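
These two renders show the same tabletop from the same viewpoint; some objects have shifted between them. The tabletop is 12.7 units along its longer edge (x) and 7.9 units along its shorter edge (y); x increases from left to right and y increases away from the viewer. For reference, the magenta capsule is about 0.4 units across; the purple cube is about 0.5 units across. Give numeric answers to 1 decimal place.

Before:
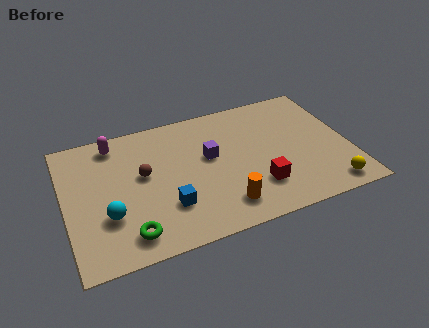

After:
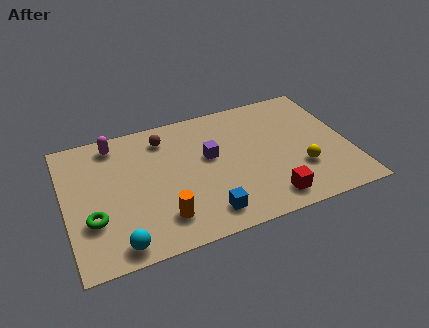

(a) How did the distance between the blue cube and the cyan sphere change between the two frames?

+1.3

Before: roughly 2.6 units apart; after: 3.9. That's 1.3 units further apart.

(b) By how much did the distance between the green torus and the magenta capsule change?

-1.1

Before: roughly 5.5 units apart; after: 4.4. That's 1.1 units closer together.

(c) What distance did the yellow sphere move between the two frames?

1.9

The yellow sphere was near (11.5, 1.0) before and (10.4, 2.5) after, so it travelled √(1.1² + 1.5²) ≈ 1.9 units.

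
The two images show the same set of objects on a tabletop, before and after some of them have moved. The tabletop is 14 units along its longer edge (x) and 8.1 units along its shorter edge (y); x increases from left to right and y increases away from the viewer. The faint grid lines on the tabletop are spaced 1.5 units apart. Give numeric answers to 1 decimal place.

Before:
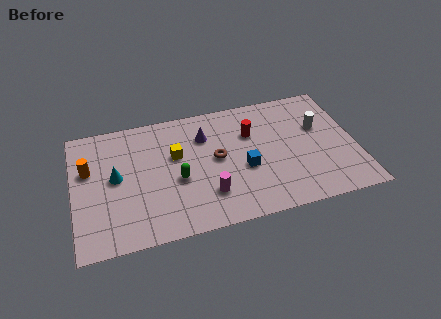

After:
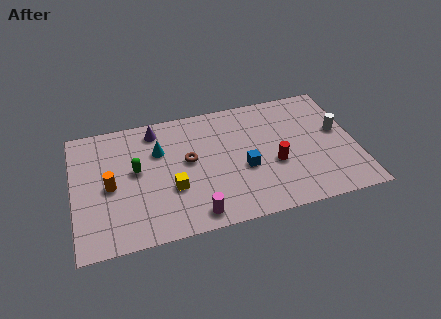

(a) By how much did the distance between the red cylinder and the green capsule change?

+2.6

They were about 4.3 units apart before and 6.9 after — 2.6 units further apart.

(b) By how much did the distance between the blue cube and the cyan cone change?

-1.7

They were about 6.4 units apart before and 4.7 after — 1.7 units closer together.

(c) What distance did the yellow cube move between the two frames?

2.1

The yellow cube was near (5.1, 5.0) before and (4.8, 2.9) after, so it travelled √(0.3² + 2.1²) ≈ 2.1 units.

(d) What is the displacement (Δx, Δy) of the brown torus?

(-1.4, 0.2)

The brown torus was at about (7.1, 4.3) and moved to about (5.7, 4.5).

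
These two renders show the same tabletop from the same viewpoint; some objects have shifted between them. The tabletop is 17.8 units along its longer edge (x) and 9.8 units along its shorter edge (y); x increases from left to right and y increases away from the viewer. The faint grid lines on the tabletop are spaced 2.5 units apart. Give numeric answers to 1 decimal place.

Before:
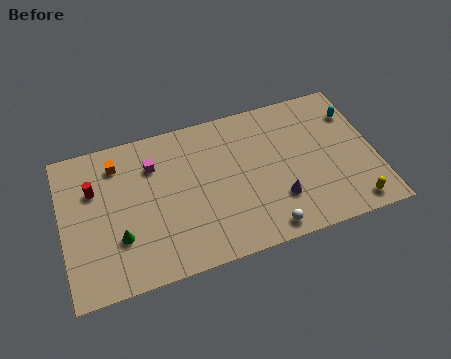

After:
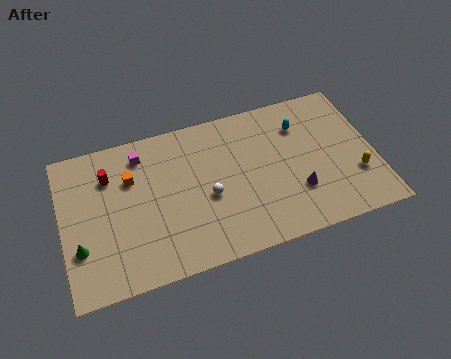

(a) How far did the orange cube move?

1.4

From (3.3, 7.9) to (4.0, 6.7), the orange cube covered √(0.7² + 1.2²) ≈ 1.4 units.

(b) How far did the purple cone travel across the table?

1.1

The purple cone was near (12.1, 2.8) before and (13.2, 3.0) after, so it travelled √(1.1² + 0.2²) ≈ 1.1 units.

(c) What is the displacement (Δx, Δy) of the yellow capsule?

(0.4, 1.9)

The yellow capsule was at about (16.2, 1.2) and moved to about (16.6, 3.1).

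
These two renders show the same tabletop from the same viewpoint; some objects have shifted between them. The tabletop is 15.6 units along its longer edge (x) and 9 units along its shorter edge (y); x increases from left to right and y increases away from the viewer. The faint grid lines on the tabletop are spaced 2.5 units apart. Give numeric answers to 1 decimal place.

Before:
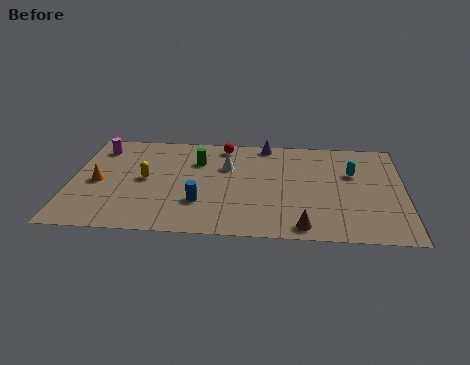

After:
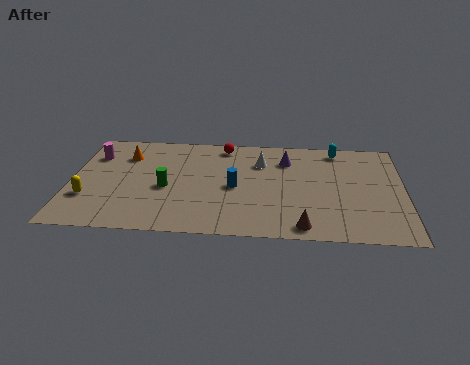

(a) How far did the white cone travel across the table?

1.7

The white cone moved from about (7.3, 6.0) to (8.9, 6.5), a distance of √(1.6² + 0.5²) ≈ 1.7.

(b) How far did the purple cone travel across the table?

1.7

From (9.1, 8.2) to (10.1, 6.8), the purple cone covered √(1.0² + 1.4²) ≈ 1.7 units.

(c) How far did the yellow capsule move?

3.2

The yellow capsule was near (3.5, 4.6) before and (0.9, 2.8) after, so it travelled √(2.6² + 1.8²) ≈ 3.2 units.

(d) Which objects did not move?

the brown cone and the red sphere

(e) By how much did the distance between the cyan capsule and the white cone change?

-2.0

The distance was about 5.9 in the first image and 3.9 in the second, so they moved 2.0 units closer together.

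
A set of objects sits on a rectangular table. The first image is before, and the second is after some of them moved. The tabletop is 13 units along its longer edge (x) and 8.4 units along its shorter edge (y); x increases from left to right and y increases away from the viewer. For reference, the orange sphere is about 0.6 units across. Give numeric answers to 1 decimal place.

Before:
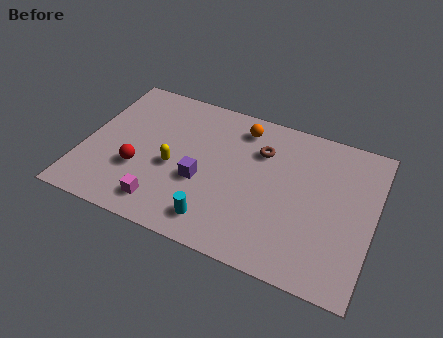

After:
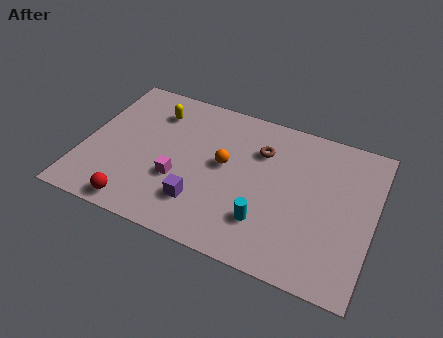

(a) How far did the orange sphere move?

2.5

From (6.8, 7.0) to (6.3, 4.6), the orange sphere covered √(0.5² + 2.4²) ≈ 2.5 units.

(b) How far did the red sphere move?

2.0

The red sphere was near (2.6, 2.9) before and (2.8, 0.9) after, so it travelled √(0.2² + 2.0²) ≈ 2.0 units.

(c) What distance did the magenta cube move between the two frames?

1.7

From (3.9, 1.4) to (4.4, 3.0), the magenta cube covered √(0.5² + 1.6²) ≈ 1.7 units.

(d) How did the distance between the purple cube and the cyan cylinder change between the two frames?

+0.8

Before: roughly 2.1 units apart; after: 2.9. That's 0.8 units further apart.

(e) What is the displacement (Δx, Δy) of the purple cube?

(0.1, -1.2)

The purple cube started near (5.4, 3.3) and ended near (5.5, 2.1).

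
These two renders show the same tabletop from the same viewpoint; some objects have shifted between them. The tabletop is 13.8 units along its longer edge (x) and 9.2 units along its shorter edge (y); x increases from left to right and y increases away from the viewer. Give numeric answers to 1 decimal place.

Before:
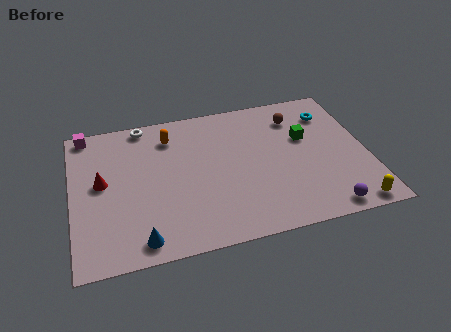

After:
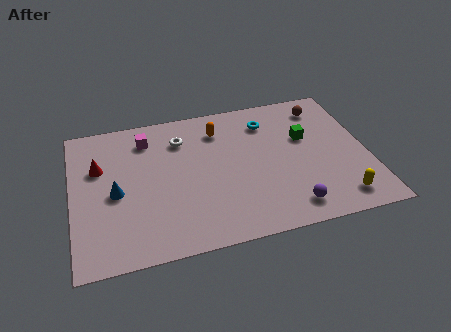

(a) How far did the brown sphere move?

1.4

From (10.7, 7.2) to (12.0, 7.6), the brown sphere covered √(1.3² + 0.4²) ≈ 1.4 units.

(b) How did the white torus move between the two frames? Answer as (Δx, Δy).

(1.7, -1.4)

The white torus was at about (3.5, 8.4) and moved to about (5.2, 7.0).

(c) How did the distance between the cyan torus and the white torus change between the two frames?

-4.8

The distance was about 8.9 in the first image and 4.1 in the second, so they moved 4.8 units closer together.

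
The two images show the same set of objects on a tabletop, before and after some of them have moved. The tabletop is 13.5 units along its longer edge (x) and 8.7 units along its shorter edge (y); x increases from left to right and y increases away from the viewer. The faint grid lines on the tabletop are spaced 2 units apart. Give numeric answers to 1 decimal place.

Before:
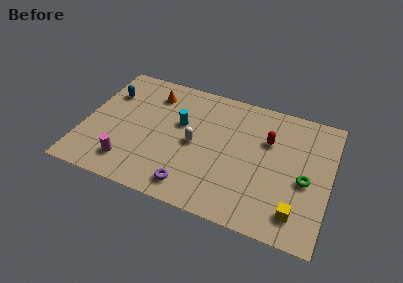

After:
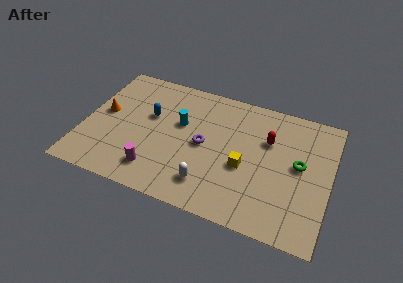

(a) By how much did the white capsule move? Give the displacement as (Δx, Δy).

(1.0, -2.4)

From the two frames, the white capsule sits at roughly (6.1, 4.2) before and (7.1, 1.8) after.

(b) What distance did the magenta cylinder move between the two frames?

1.5

From (2.7, 1.7) to (4.2, 1.7), the magenta cylinder covered √(1.5² + 0.0²) ≈ 1.5 units.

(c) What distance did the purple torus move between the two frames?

3.0

From (6.2, 1.3) to (6.6, 4.3), the purple torus covered √(0.4² + 3.0²) ≈ 3.0 units.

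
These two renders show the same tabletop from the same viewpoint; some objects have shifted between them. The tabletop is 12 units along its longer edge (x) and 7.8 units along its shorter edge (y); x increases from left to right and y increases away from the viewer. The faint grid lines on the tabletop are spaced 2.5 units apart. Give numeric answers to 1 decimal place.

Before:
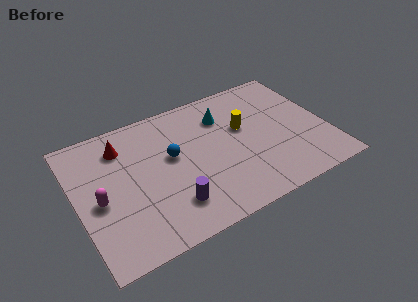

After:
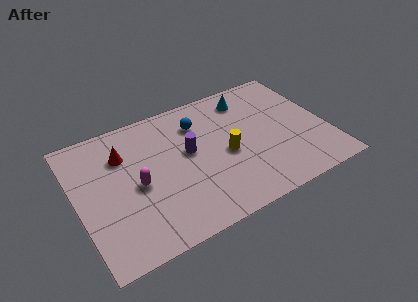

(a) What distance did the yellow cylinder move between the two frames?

1.6

From (8.1, 4.7) to (7.1, 3.5), the yellow cylinder covered √(1.0² + 1.2²) ≈ 1.6 units.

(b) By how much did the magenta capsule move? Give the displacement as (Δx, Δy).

(1.8, 0.1)

The magenta capsule was at about (1.0, 3.5) and moved to about (2.8, 3.6).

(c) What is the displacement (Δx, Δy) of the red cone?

(0.0, -0.5)

From the two frames, the red cone sits at roughly (2.4, 6.1) before and (2.4, 5.6) after.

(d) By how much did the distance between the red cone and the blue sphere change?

+1.0

They were about 2.7 units apart before and 3.7 after — 1.0 units further apart.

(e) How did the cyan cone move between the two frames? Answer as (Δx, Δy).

(1.3, 0.6)

The cyan cone was at about (7.3, 5.8) and moved to about (8.6, 6.4).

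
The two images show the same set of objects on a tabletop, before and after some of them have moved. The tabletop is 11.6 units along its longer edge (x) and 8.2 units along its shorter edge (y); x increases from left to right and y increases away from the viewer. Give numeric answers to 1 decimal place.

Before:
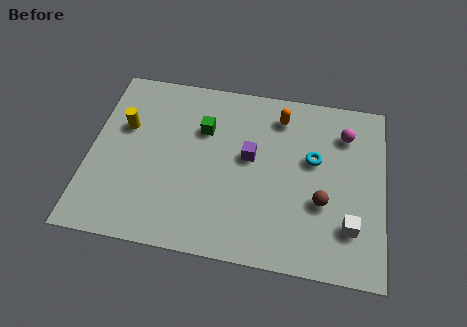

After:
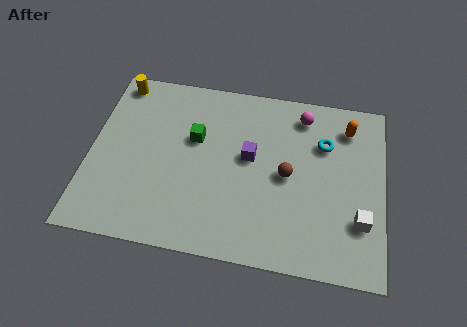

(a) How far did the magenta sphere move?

1.8

The magenta sphere was near (10.0, 6.3) before and (8.3, 6.9) after, so it travelled √(1.7² + 0.6²) ≈ 1.8 units.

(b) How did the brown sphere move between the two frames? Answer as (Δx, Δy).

(-1.4, 1.0)

The brown sphere started near (9.2, 3.0) and ended near (7.8, 4.0).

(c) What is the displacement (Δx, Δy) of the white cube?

(0.4, 0.3)

The white cube started near (10.3, 2.1) and ended near (10.7, 2.4).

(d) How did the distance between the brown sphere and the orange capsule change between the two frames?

-0.6

They were about 4.1 units apart before and 3.5 after — 0.6 units closer together.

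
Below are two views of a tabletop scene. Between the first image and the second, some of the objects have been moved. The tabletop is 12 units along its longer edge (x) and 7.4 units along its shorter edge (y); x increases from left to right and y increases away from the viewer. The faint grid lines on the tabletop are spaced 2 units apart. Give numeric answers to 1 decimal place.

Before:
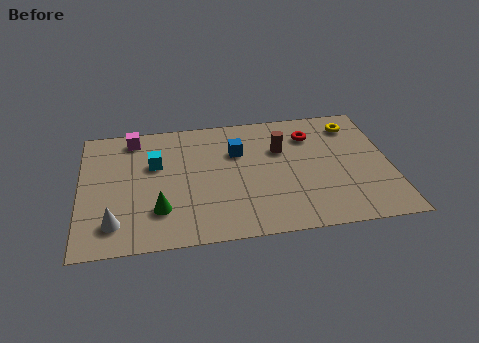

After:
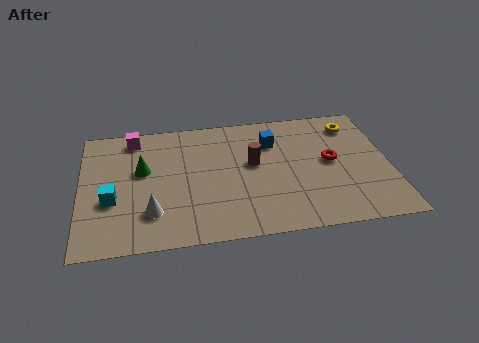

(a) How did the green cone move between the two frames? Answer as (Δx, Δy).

(-0.6, 2.4)

The green cone started near (3.0, 2.0) and ended near (2.4, 4.4).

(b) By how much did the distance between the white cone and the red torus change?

-1.4

The distance was about 8.7 in the first image and 7.3 in the second, so they moved 1.4 units closer together.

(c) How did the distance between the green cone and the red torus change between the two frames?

+0.3

Before: roughly 7.0 units apart; after: 7.3. That's 0.3 units further apart.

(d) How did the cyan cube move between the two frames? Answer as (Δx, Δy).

(-1.7, -1.9)

The cyan cube started near (2.9, 4.7) and ended near (1.2, 2.8).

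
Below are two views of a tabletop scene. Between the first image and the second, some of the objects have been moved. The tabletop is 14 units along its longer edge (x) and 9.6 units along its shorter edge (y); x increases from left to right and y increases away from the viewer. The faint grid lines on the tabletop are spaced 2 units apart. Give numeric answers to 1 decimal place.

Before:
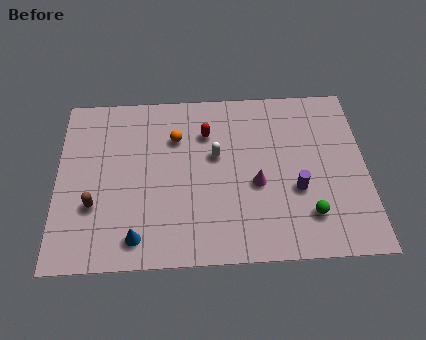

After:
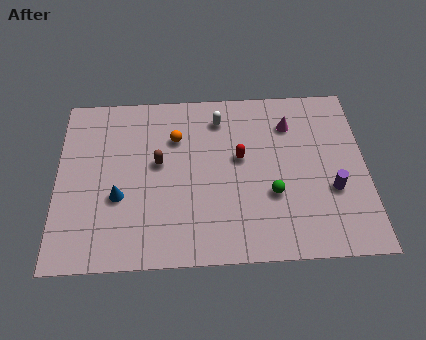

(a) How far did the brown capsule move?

3.6

From (1.7, 3.2) to (4.6, 5.4), the brown capsule covered √(2.9² + 2.2²) ≈ 3.6 units.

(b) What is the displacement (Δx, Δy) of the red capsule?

(1.5, -1.5)

From the two frames, the red capsule sits at roughly (6.8, 7.0) before and (8.3, 5.5) after.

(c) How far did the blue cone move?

2.3

The blue cone moved from about (3.6, 1.4) to (2.8, 3.6), a distance of √(0.8² + 2.2²) ≈ 2.3.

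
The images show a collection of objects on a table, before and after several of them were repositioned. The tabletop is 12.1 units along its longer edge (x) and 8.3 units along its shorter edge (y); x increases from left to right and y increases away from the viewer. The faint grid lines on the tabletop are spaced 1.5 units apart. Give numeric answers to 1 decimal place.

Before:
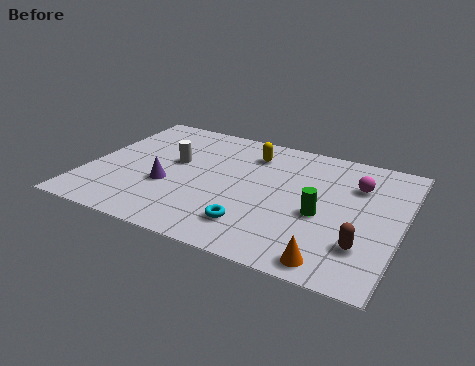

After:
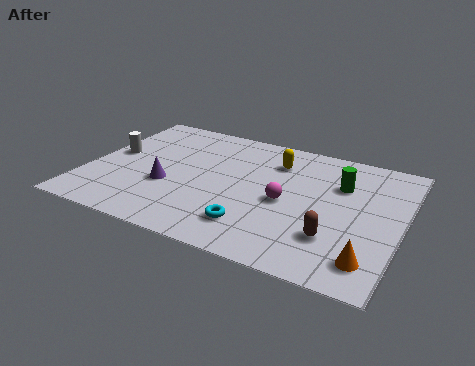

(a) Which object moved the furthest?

the magenta sphere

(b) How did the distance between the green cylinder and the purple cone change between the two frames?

+1.0

Before: roughly 5.9 units apart; after: 6.9. That's 1.0 units further apart.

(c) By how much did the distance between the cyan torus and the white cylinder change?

+1.9

Before: roughly 4.6 units apart; after: 6.5. That's 1.9 units further apart.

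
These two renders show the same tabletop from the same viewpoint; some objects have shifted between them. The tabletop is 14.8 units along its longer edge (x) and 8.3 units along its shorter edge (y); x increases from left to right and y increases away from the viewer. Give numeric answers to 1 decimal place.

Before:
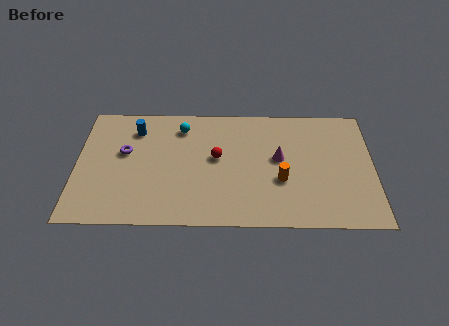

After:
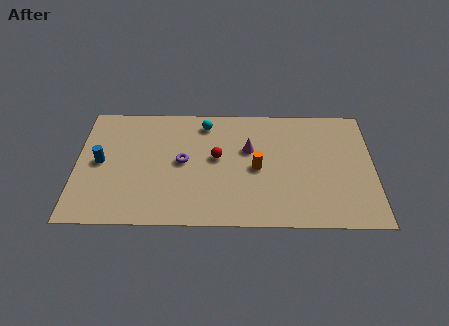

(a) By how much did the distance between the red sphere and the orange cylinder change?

-1.4

They were about 3.5 units apart before and 2.1 after — 1.4 units closer together.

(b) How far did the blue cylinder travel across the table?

2.9

From (2.9, 6.5) to (1.2, 4.2), the blue cylinder covered √(1.7² + 2.3²) ≈ 2.9 units.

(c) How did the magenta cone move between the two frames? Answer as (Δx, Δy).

(-1.5, 0.6)

From the two frames, the magenta cone sits at roughly (10.1, 4.6) before and (8.6, 5.2) after.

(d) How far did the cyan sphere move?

1.2

From (5.2, 6.7) to (6.4, 7.0), the cyan sphere covered √(1.2² + 0.3²) ≈ 1.2 units.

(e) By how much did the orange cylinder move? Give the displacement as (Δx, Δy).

(-1.2, 0.8)

The orange cylinder was at about (10.2, 3.1) and moved to about (9.0, 3.9).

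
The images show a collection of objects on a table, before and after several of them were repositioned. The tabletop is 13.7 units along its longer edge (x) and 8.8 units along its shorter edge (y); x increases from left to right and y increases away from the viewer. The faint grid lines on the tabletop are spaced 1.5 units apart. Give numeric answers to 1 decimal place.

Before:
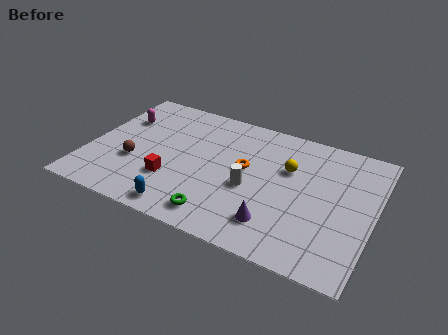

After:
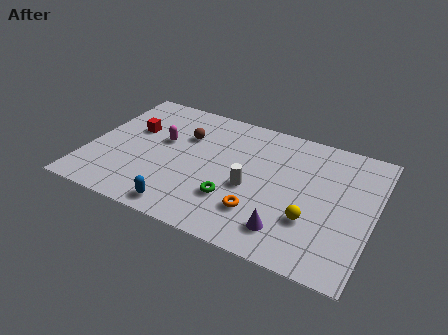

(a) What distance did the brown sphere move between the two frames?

3.5

The brown sphere was near (2.3, 3.2) before and (4.4, 6.0) after, so it travelled √(2.1² + 2.8²) ≈ 3.5 units.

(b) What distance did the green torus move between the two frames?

1.4

The green torus was near (6.7, 1.3) before and (7.2, 2.6) after, so it travelled √(0.5² + 1.3²) ≈ 1.4 units.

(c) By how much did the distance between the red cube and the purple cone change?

+3.7

They were about 5.2 units apart before and 8.9 after — 3.7 units further apart.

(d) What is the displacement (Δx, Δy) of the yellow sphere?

(1.4, -2.9)

From the two frames, the yellow sphere sits at roughly (9.5, 5.7) before and (10.9, 2.8) after.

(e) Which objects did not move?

the white cylinder and the blue capsule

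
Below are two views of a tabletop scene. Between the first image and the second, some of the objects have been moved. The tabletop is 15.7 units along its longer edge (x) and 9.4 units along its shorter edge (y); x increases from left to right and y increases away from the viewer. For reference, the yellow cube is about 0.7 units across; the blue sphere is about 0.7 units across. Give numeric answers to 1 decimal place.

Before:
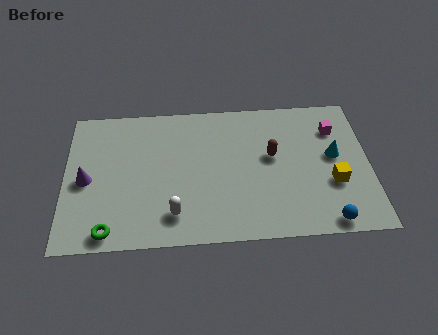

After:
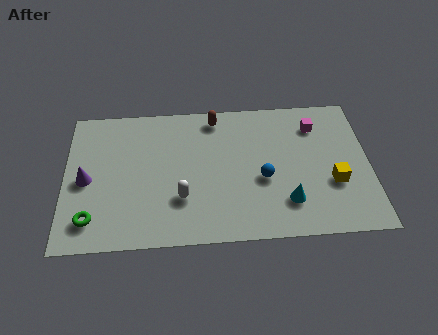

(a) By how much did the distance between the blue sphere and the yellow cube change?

+1.1

They were about 2.5 units apart before and 3.6 after — 1.1 units further apart.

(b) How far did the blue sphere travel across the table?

4.4

The blue sphere moved from about (13.4, 0.9) to (10.2, 3.9), a distance of √(3.2² + 3.0²) ≈ 4.4.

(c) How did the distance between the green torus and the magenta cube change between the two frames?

-0.3

Before: roughly 13.1 units apart; after: 12.8. That's 0.3 units closer together.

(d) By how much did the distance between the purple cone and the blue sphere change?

-3.7

Before: roughly 12.8 units apart; after: 9.1. That's 3.7 units closer together.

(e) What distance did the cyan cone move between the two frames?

3.8

From (13.9, 5.2) to (11.4, 2.3), the cyan cone covered √(2.5² + 2.9²) ≈ 3.8 units.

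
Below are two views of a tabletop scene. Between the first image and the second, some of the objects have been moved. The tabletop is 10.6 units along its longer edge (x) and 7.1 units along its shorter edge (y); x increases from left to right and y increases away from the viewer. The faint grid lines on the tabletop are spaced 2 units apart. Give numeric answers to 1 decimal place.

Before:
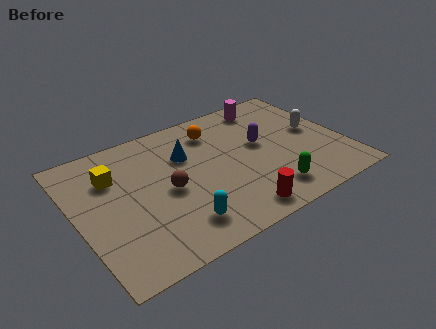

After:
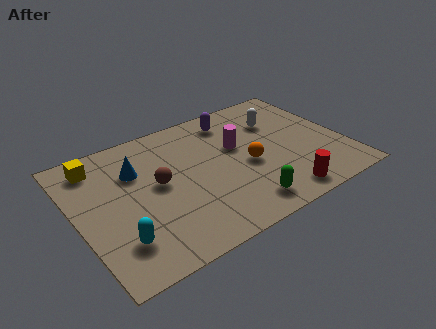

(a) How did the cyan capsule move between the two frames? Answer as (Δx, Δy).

(-2.3, 0.3)

The cyan capsule was at about (3.6, 1.4) and moved to about (1.3, 1.7).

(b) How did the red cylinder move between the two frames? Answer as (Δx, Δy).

(1.8, 0.0)

From the two frames, the red cylinder sits at roughly (5.8, 0.9) before and (7.6, 0.9) after.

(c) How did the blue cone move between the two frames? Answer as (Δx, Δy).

(-2.0, 0.1)

The blue cone started near (4.5, 4.8) and ended near (2.5, 4.9).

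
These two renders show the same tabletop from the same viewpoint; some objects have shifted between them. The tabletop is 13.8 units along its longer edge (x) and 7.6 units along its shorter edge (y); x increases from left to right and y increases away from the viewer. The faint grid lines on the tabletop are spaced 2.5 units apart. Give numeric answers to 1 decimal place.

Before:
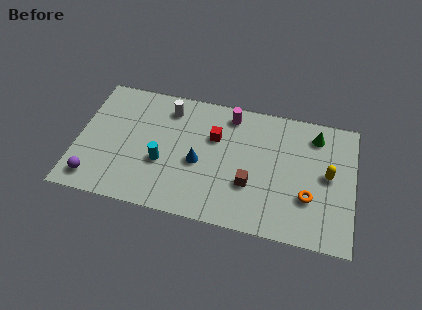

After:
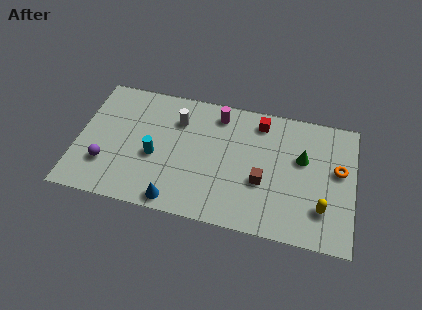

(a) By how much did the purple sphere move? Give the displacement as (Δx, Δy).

(0.5, 1.0)

The purple sphere was at about (1.0, 1.2) and moved to about (1.5, 2.2).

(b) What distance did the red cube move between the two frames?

2.6

The red cube moved from about (6.8, 5.0) to (9.0, 6.4), a distance of √(2.2² + 1.4²) ≈ 2.6.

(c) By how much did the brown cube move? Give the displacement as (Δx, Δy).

(0.6, 0.3)

From the two frames, the brown cube sits at roughly (8.7, 2.6) before and (9.3, 2.9) after.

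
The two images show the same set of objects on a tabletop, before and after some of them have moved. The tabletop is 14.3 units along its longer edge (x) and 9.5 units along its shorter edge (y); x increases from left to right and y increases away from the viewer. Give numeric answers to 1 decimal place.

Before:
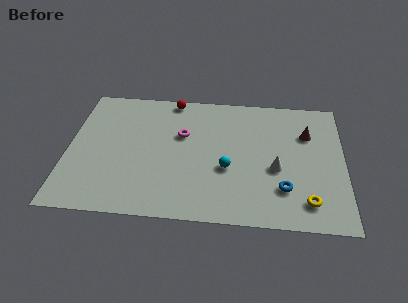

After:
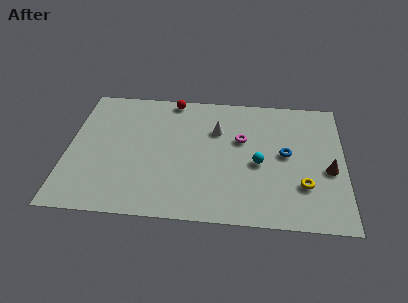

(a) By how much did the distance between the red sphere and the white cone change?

-4.0

They were about 7.3 units apart before and 3.3 after — 4.0 units closer together.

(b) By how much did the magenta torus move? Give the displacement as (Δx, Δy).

(3.1, -0.1)

The magenta torus started near (5.9, 6.0) and ended near (9.0, 5.9).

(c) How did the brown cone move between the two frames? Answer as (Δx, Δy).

(1.1, -2.6)

From the two frames, the brown cone sits at roughly (12.4, 6.6) before and (13.5, 4.0) after.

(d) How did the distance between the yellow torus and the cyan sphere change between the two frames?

-1.9

They were about 4.6 units apart before and 2.7 after — 1.9 units closer together.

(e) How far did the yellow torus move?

1.1

The yellow torus was near (12.4, 1.7) before and (12.2, 2.8) after, so it travelled √(0.2² + 1.1²) ≈ 1.1 units.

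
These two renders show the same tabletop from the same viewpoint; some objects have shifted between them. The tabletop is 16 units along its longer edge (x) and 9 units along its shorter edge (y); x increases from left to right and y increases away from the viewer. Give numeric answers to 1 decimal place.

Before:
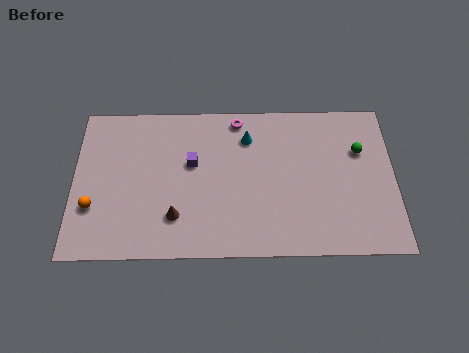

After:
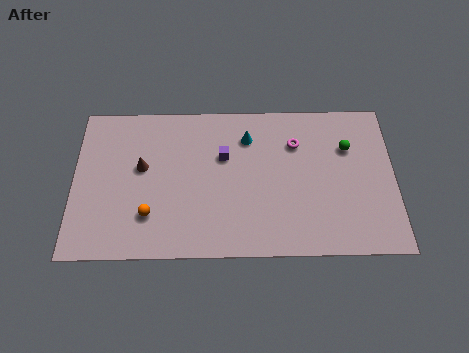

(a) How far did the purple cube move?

1.6

The purple cube was near (5.9, 5.4) before and (7.5, 5.8) after, so it travelled √(1.6² + 0.4²) ≈ 1.6 units.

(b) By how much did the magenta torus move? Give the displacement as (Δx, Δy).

(2.9, -1.5)

From the two frames, the magenta torus sits at roughly (8.2, 8.0) before and (11.1, 6.5) after.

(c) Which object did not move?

the cyan cone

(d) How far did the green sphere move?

0.6

The green sphere was near (14.3, 6.0) before and (13.7, 6.2) after, so it travelled √(0.6² + 0.2²) ≈ 0.6 units.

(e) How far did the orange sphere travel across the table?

2.8

The orange sphere moved from about (1.0, 2.9) to (3.8, 2.4), a distance of √(2.8² + 0.5²) ≈ 2.8.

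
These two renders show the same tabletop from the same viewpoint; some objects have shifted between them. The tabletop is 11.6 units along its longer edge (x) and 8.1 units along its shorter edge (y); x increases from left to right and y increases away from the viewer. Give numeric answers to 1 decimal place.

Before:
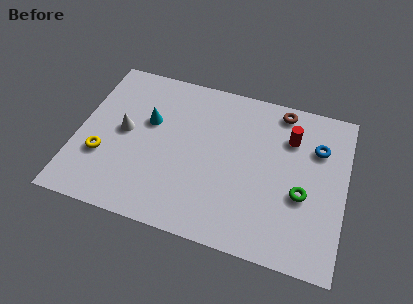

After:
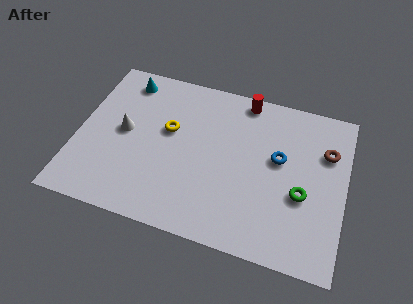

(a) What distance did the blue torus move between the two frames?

1.9

From (10.3, 5.7) to (8.7, 4.7), the blue torus covered √(1.6² + 1.0²) ≈ 1.9 units.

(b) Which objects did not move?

the white cone and the green torus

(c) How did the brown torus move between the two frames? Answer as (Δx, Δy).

(2.1, -1.6)

From the two frames, the brown torus sits at roughly (8.6, 7.2) before and (10.7, 5.6) after.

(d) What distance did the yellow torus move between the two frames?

3.4

The yellow torus was near (1.2, 2.7) before and (3.9, 4.8) after, so it travelled √(2.7² + 2.1²) ≈ 3.4 units.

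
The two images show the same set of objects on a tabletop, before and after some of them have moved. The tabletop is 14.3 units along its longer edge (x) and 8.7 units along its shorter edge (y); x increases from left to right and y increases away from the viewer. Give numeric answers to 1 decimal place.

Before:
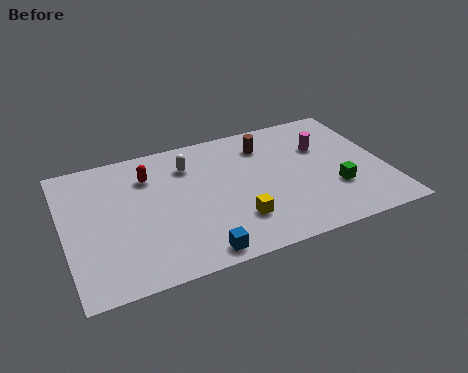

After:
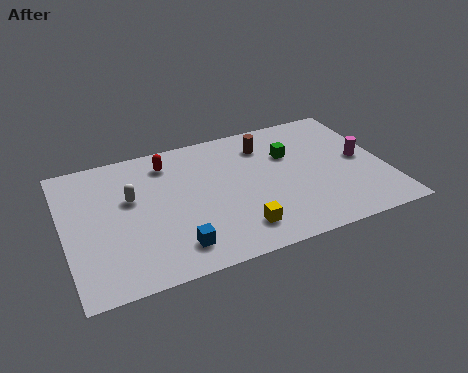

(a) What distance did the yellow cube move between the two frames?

0.6

The yellow cube moved from about (7.4, 2.3) to (7.4, 1.7), a distance of √(0.0² + 0.6²) ≈ 0.6.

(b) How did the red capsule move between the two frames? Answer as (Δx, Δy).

(0.9, 0.6)

From the two frames, the red capsule sits at roughly (3.9, 6.5) before and (4.8, 7.1) after.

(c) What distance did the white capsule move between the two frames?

3.0

The white capsule moved from about (5.7, 6.6) to (3.0, 5.3), a distance of √(2.7² + 1.3²) ≈ 3.0.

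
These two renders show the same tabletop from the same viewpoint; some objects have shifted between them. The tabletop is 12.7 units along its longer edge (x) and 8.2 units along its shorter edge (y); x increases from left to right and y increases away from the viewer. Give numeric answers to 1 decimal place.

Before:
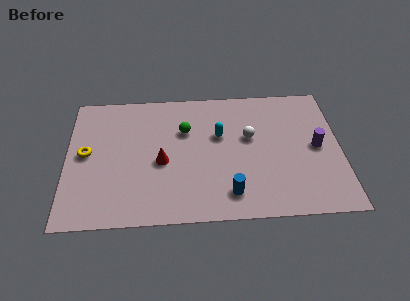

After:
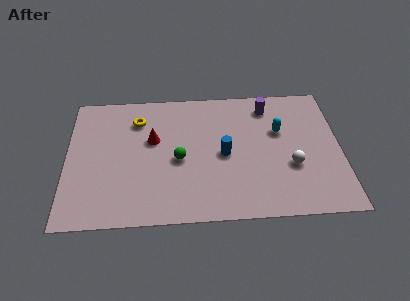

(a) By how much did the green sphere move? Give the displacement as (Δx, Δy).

(-0.3, -1.8)

The green sphere started near (5.5, 5.5) and ended near (5.2, 3.7).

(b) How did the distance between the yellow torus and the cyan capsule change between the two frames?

+0.4

The distance was about 6.3 in the first image and 6.7 in the second, so they moved 0.4 units further apart.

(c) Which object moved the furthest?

the purple cylinder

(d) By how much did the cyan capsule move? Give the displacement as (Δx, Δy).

(2.8, 0.1)

From the two frames, the cyan capsule sits at roughly (7.1, 5.1) before and (9.9, 5.2) after.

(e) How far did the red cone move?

1.5

The red cone was near (4.4, 3.6) before and (4.0, 5.0) after, so it travelled √(0.4² + 1.4²) ≈ 1.5 units.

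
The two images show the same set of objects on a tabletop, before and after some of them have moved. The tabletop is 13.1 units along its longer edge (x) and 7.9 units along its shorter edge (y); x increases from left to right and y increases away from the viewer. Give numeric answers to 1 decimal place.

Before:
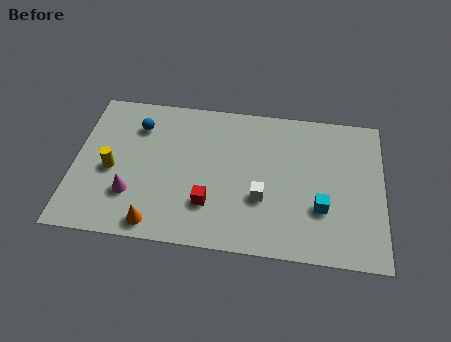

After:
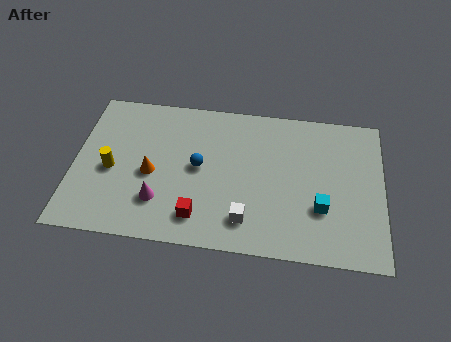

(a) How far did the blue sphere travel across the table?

3.3

The blue sphere was near (2.6, 6.0) before and (5.3, 4.1) after, so it travelled √(2.7² + 1.9²) ≈ 3.3 units.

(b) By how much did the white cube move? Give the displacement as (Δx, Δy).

(-0.6, -1.2)

The white cube was at about (8.0, 2.8) and moved to about (7.4, 1.6).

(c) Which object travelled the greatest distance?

the blue sphere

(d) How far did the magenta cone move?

1.2

The magenta cone was near (2.5, 2.3) before and (3.7, 2.1) after, so it travelled √(1.2² + 0.2²) ≈ 1.2 units.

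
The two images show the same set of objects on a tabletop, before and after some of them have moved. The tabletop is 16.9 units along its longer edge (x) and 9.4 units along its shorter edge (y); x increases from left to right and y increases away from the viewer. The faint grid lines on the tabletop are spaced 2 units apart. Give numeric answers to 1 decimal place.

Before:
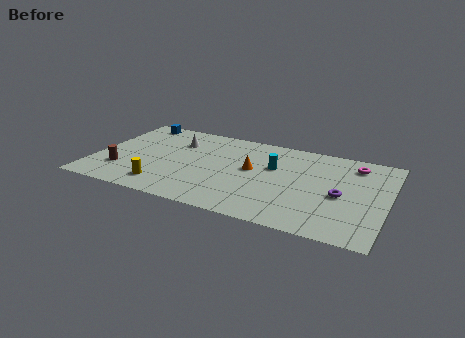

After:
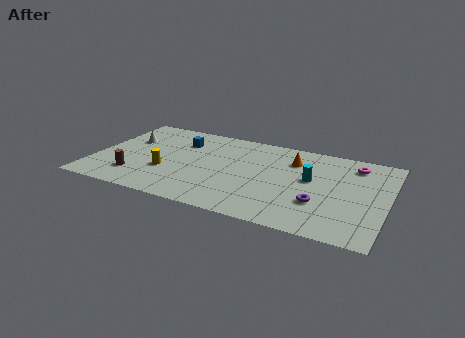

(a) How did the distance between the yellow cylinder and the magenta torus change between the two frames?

-0.7

Before: roughly 12.1 units apart; after: 11.4. That's 0.7 units closer together.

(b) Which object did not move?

the magenta torus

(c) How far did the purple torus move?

1.6

The purple torus was near (14.3, 4.2) before and (13.2, 3.0) after, so it travelled √(1.1² + 1.2²) ≈ 1.6 units.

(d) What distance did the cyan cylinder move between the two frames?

2.3

The cyan cylinder was near (10.3, 5.9) before and (12.5, 5.3) after, so it travelled √(2.2² + 0.6²) ≈ 2.3 units.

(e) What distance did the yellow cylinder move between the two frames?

1.6

The yellow cylinder moved from about (4.3, 1.7) to (4.3, 3.3), a distance of √(0.0² + 1.6²) ≈ 1.6.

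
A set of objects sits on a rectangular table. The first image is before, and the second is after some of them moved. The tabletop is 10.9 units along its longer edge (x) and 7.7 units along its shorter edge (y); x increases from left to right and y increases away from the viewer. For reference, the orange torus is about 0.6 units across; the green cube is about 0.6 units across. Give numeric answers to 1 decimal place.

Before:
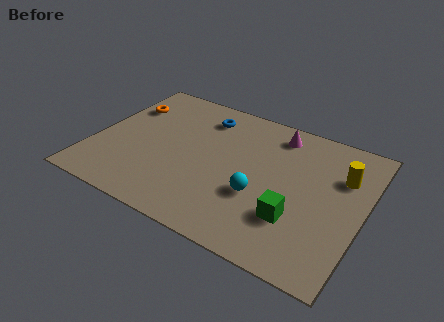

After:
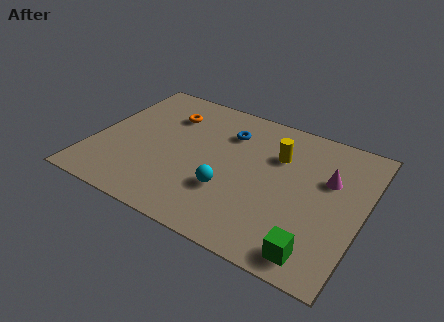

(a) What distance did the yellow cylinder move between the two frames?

2.6

The yellow cylinder was near (9.9, 5.3) before and (7.3, 5.3) after, so it travelled √(2.6² + 0.0²) ≈ 2.6 units.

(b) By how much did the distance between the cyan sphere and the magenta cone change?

+0.7

They were about 3.7 units apart before and 4.4 after — 0.7 units further apart.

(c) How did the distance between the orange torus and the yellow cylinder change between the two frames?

-4.4

The distance was about 9.0 in the first image and 4.6 in the second, so they moved 4.4 units closer together.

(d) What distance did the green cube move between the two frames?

1.6

The green cube moved from about (8.4, 2.3) to (9.4, 1.0), a distance of √(1.0² + 1.3²) ≈ 1.6.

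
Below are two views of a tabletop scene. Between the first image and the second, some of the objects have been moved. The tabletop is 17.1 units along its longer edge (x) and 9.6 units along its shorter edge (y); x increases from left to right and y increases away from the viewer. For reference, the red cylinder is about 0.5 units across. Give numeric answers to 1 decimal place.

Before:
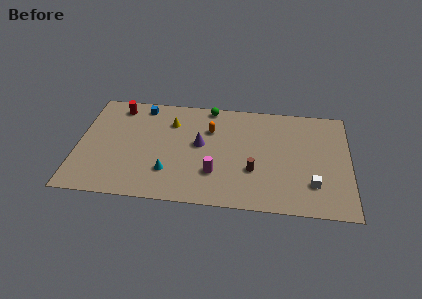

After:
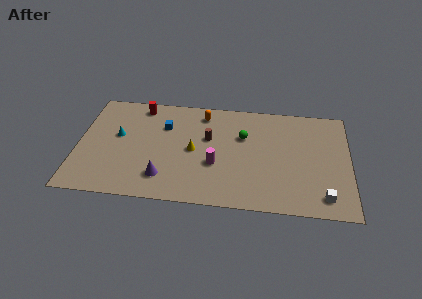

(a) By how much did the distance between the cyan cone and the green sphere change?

+1.3

The distance was about 6.6 in the first image and 7.9 in the second, so they moved 1.3 units further apart.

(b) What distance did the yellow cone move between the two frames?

2.8

From (5.8, 7.1) to (7.3, 4.7), the yellow cone covered √(1.5² + 2.4²) ≈ 2.8 units.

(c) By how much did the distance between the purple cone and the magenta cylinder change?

+0.8

The distance was about 2.7 in the first image and 3.5 in the second, so they moved 0.8 units further apart.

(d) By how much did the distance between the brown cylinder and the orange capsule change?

-2.2

Before: roughly 4.4 units apart; after: 2.2. That's 2.2 units closer together.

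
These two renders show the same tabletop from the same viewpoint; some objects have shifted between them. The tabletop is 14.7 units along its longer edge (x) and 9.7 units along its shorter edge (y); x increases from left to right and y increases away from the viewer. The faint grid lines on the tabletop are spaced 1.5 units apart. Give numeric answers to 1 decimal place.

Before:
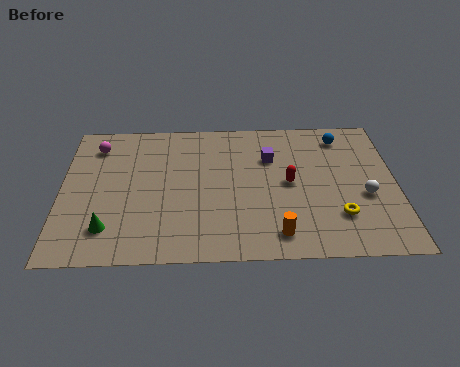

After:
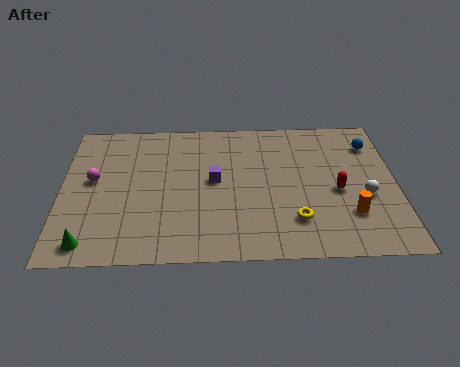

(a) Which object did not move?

the white sphere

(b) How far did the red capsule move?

2.2

The red capsule moved from about (10.0, 4.9) to (12.1, 4.3), a distance of √(2.1² + 0.6²) ≈ 2.2.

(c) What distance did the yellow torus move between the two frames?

1.9

The yellow torus was near (12.1, 2.6) before and (10.2, 2.4) after, so it travelled √(1.9² + 0.2²) ≈ 1.9 units.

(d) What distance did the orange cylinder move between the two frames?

3.4

From (9.4, 1.5) to (12.6, 2.7), the orange cylinder covered √(3.2² + 1.2²) ≈ 3.4 units.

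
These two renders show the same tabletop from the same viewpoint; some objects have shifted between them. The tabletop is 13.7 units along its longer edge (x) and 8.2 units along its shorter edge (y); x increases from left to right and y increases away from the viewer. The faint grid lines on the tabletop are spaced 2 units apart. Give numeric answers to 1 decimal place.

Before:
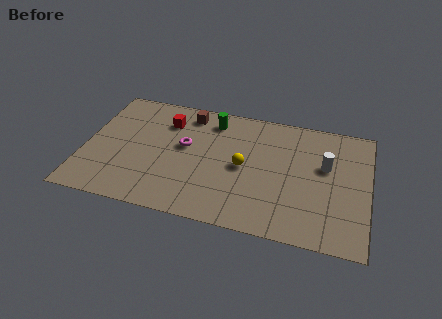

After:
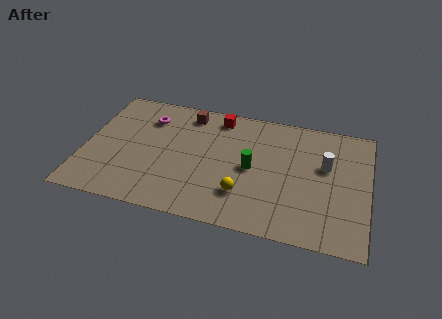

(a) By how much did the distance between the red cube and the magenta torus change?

+1.7

Before: roughly 1.8 units apart; after: 3.5. That's 1.7 units further apart.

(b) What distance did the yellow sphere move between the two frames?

1.8

From (7.7, 4.0) to (7.8, 2.2), the yellow sphere covered √(0.1² + 1.8²) ≈ 1.8 units.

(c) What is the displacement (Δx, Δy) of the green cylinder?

(2.1, -2.8)

From the two frames, the green cylinder sits at roughly (6.0, 6.8) before and (8.1, 4.0) after.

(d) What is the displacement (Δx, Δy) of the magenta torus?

(-1.9, 1.5)

The magenta torus started near (4.8, 4.7) and ended near (2.9, 6.2).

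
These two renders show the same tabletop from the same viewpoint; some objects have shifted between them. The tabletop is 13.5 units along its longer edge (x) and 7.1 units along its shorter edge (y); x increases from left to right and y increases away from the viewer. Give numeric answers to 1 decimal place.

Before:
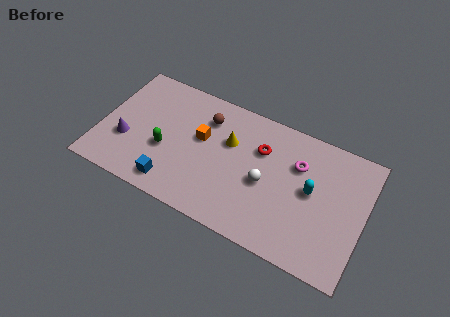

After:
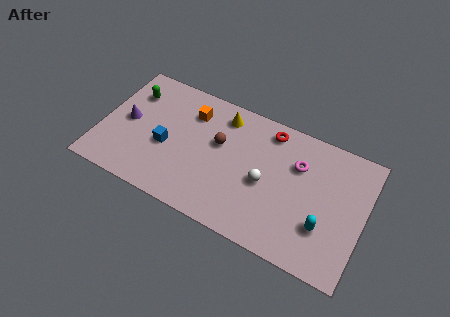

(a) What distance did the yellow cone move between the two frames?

1.4

The yellow cone moved from about (6.5, 4.6) to (6.0, 5.9), a distance of √(0.5² + 1.3²) ≈ 1.4.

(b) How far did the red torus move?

1.2

The red torus moved from about (8.1, 4.9) to (8.4, 6.1), a distance of √(0.3² + 1.2²) ≈ 1.2.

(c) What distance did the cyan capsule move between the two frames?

1.8

From (10.8, 3.8) to (11.6, 2.2), the cyan capsule covered √(0.8² + 1.6²) ≈ 1.8 units.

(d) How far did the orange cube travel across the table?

1.4

From (5.1, 4.2) to (4.4, 5.4), the orange cube covered √(0.7² + 1.2²) ≈ 1.4 units.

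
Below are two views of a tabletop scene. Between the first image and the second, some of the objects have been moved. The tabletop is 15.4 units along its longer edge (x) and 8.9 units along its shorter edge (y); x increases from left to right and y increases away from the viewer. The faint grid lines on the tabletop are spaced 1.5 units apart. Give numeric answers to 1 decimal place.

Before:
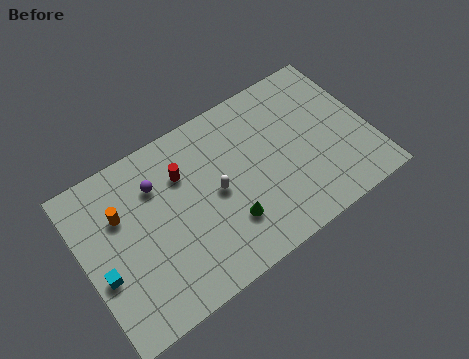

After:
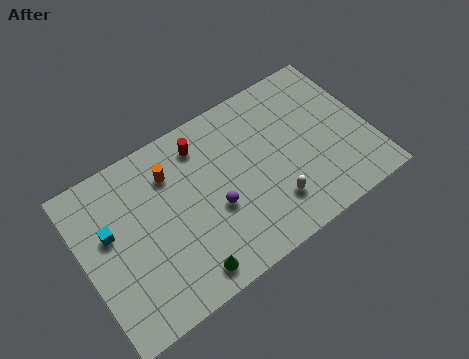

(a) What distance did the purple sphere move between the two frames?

4.0

The purple sphere was near (4.2, 6.5) before and (6.9, 3.6) after, so it travelled √(2.7² + 2.9²) ≈ 4.0 units.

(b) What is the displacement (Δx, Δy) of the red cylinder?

(1.2, 1.0)

From the two frames, the red cylinder sits at roughly (5.6, 6.3) before and (6.8, 7.3) after.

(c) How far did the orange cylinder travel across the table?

2.9

From (2.2, 6.0) to (5.0, 6.7), the orange cylinder covered √(2.8² + 0.7²) ≈ 2.9 units.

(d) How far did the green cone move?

2.8

From (7.4, 2.5) to (4.9, 1.2), the green cone covered √(2.5² + 1.3²) ≈ 2.8 units.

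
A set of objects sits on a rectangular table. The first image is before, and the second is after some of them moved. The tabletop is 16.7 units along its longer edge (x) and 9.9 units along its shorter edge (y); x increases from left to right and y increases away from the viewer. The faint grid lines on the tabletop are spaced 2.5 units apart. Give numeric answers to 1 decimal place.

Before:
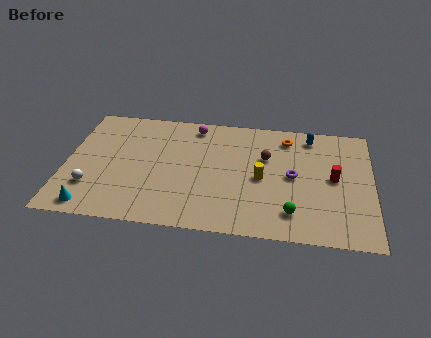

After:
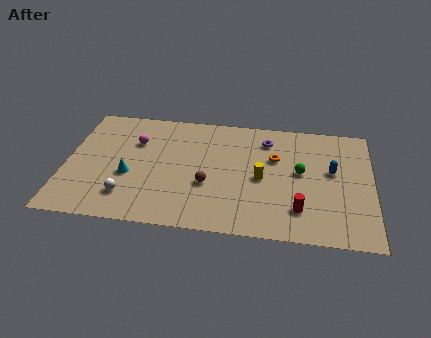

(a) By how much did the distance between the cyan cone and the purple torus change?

-3.1

They were about 11.5 units apart before and 8.4 after — 3.1 units closer together.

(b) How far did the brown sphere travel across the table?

4.1

The brown sphere was near (10.9, 6.4) before and (7.8, 3.7) after, so it travelled √(3.1² + 2.7²) ≈ 4.1 units.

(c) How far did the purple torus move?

3.3

The purple torus was near (12.4, 5.0) before and (10.9, 7.9) after, so it travelled √(1.5² + 2.9²) ≈ 3.3 units.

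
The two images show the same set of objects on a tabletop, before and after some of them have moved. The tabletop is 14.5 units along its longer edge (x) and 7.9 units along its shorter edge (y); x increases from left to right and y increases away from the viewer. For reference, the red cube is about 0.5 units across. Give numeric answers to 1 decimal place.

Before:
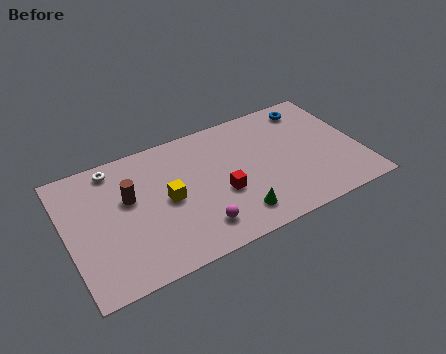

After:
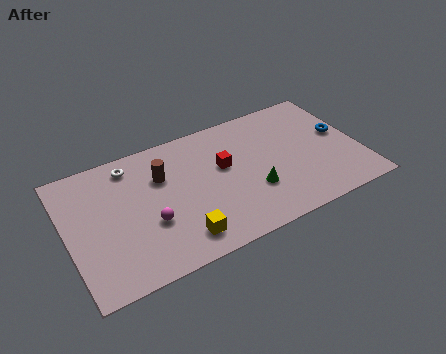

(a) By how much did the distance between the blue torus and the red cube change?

-0.3

The distance was about 6.2 in the first image and 5.9 in the second, so they moved 0.3 units closer together.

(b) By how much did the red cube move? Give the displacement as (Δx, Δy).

(0.3, 1.6)

The red cube started near (7.5, 3.1) and ended near (7.8, 4.7).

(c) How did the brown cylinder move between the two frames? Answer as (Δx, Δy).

(1.7, 0.6)

The brown cylinder was at about (3.1, 4.8) and moved to about (4.8, 5.4).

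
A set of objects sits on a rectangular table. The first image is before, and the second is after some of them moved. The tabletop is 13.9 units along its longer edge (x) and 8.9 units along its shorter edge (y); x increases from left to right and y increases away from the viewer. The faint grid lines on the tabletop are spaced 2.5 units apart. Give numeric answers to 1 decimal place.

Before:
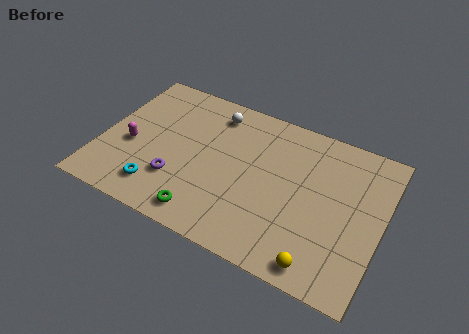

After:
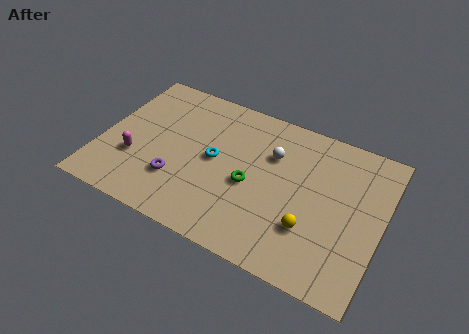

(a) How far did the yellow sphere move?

1.8

The yellow sphere was near (11.3, 1.0) before and (10.6, 2.7) after, so it travelled √(0.7² + 1.7²) ≈ 1.8 units.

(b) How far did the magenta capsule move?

0.8

The magenta capsule moved from about (1.5, 3.7) to (1.8, 3.0), a distance of √(0.3² + 0.7²) ≈ 0.8.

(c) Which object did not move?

the purple torus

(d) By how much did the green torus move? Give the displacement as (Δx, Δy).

(1.9, 2.7)

From the two frames, the green torus sits at roughly (5.6, 1.2) before and (7.5, 3.9) after.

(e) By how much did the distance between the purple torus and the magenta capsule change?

-0.5

Before: roughly 2.7 units apart; after: 2.2. That's 0.5 units closer together.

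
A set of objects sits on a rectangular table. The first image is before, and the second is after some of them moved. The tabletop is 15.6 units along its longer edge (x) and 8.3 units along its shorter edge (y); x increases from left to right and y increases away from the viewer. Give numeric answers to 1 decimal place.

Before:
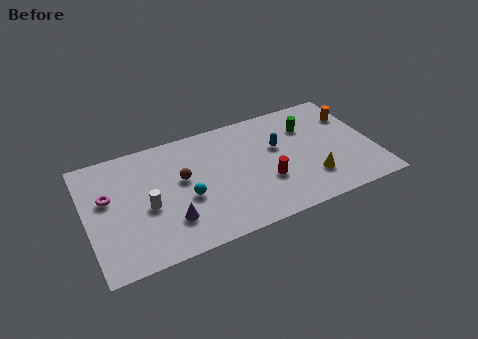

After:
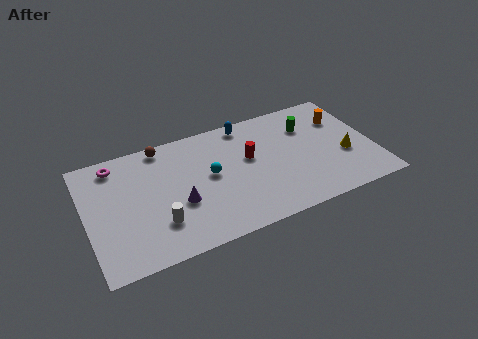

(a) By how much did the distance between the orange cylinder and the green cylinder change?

-0.6

The distance was about 2.5 in the first image and 1.9 in the second, so they moved 0.6 units closer together.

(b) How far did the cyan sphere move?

1.8

The cyan sphere was near (5.3, 3.4) before and (6.7, 4.5) after, so it travelled √(1.4² + 1.1²) ≈ 1.8 units.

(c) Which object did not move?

the green cylinder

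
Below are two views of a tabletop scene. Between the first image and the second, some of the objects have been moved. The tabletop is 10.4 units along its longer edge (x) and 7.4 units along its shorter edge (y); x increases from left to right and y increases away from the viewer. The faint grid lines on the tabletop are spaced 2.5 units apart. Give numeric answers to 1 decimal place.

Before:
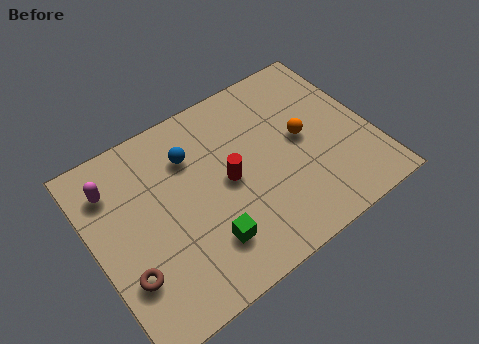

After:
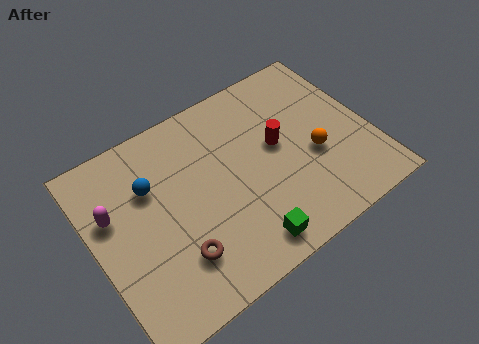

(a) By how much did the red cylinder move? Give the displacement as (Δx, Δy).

(2.0, 0.4)

The red cylinder was at about (5.0, 3.7) and moved to about (7.0, 4.1).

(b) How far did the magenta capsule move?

1.0

The magenta capsule moved from about (1.0, 5.7) to (0.8, 4.7), a distance of √(0.2² + 1.0²) ≈ 1.0.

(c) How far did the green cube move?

1.5

The green cube moved from about (3.8, 1.8) to (5.1, 1.0), a distance of √(1.3² + 0.8²) ≈ 1.5.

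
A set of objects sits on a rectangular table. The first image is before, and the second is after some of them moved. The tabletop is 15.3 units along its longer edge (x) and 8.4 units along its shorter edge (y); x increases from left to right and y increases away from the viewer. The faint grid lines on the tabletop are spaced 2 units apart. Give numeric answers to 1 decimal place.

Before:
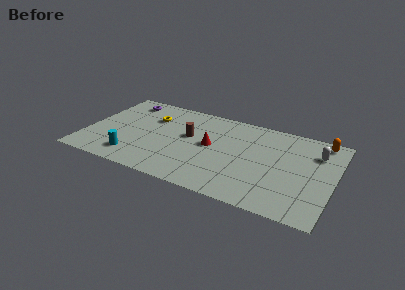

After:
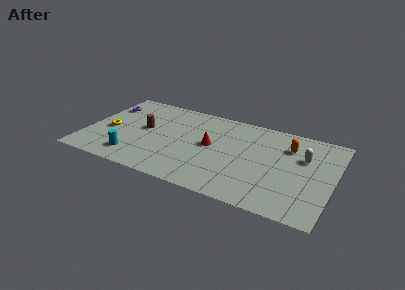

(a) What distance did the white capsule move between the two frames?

1.0

From (14.1, 6.2) to (13.4, 5.5), the white capsule covered √(0.7² + 0.7²) ≈ 1.0 units.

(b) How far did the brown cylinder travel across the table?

2.8

From (6.3, 4.9) to (3.5, 4.6), the brown cylinder covered √(2.8² + 0.3²) ≈ 2.8 units.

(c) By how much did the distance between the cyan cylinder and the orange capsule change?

-2.3

The distance was about 12.6 in the first image and 10.3 in the second, so they moved 2.3 units closer together.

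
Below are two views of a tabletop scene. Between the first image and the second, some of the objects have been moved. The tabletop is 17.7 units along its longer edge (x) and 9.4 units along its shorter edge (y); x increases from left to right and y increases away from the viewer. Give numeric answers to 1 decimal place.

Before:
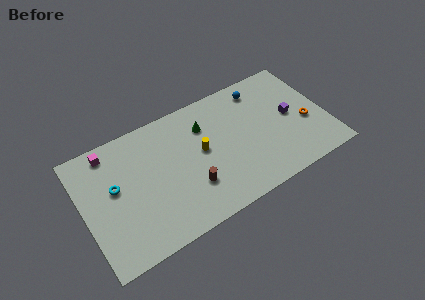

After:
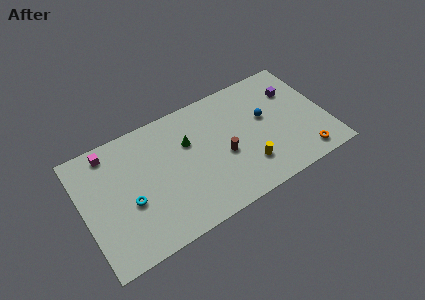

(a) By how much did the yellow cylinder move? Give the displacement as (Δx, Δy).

(3.0, -2.7)

The yellow cylinder was at about (8.6, 5.1) and moved to about (11.6, 2.4).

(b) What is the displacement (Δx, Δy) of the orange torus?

(-0.6, -2.5)

The orange torus started near (16.2, 3.8) and ended near (15.6, 1.3).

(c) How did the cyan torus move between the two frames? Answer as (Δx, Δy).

(0.9, -1.6)

The cyan torus started near (2.3, 5.4) and ended near (3.2, 3.8).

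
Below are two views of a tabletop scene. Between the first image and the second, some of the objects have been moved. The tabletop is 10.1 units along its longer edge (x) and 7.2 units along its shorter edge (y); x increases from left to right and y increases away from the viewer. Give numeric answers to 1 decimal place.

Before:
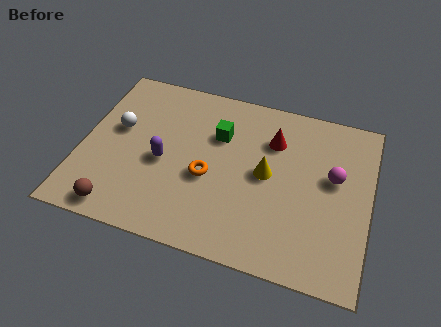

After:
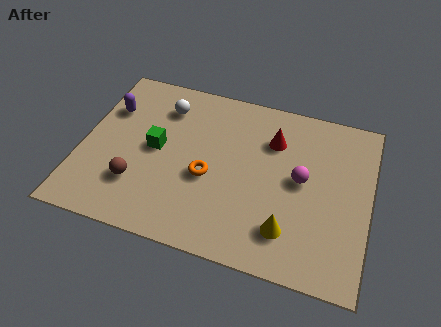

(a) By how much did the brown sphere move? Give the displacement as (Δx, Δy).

(0.5, 1.2)

The brown sphere was at about (1.6, 0.8) and moved to about (2.1, 2.0).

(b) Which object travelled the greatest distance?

the purple capsule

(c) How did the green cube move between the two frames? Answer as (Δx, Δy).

(-2.1, -1.2)

The green cube was at about (4.7, 4.9) and moved to about (2.6, 3.7).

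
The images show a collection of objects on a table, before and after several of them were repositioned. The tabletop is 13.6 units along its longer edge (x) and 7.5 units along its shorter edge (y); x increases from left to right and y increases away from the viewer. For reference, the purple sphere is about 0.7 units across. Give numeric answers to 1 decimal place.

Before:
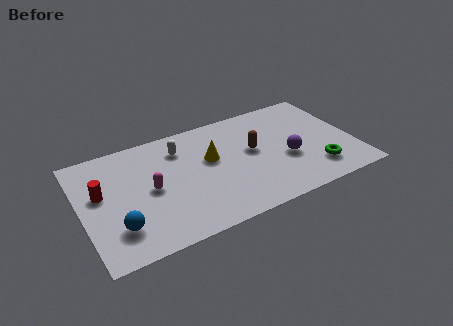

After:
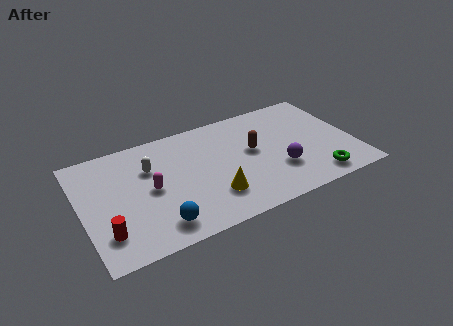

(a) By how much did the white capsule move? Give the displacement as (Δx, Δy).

(-1.6, -0.7)

The white capsule started near (5.1, 5.8) and ended near (3.5, 5.1).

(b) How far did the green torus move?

0.6

From (11.5, 1.7) to (11.4, 1.1), the green torus covered √(0.1² + 0.6²) ≈ 0.6 units.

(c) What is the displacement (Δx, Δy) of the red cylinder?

(0.0, -2.6)

The red cylinder started near (1.0, 4.4) and ended near (1.0, 1.8).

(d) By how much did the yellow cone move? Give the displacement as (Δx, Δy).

(-0.2, -2.5)

From the two frames, the yellow cone sits at roughly (6.5, 4.5) before and (6.3, 2.0) after.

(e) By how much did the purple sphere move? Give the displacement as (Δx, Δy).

(-0.5, -0.6)

From the two frames, the purple sphere sits at roughly (10.2, 3.0) before and (9.7, 2.4) after.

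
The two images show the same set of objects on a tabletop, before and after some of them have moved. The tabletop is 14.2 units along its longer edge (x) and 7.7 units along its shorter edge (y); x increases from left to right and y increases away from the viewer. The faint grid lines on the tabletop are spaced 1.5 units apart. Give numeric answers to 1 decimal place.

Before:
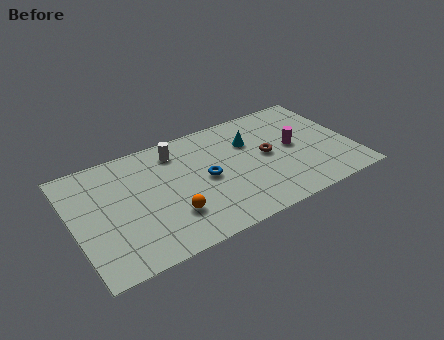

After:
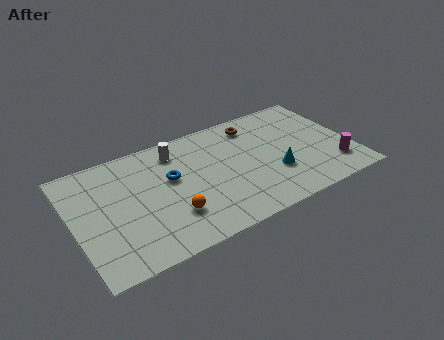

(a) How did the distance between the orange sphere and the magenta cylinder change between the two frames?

+1.6

The distance was about 6.8 in the first image and 8.4 in the second, so they moved 1.6 units further apart.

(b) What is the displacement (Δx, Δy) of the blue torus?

(-1.7, 0.8)

The blue torus started near (6.7, 3.8) and ended near (5.0, 4.6).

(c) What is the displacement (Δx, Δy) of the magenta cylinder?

(1.8, -2.2)

From the two frames, the magenta cylinder sits at roughly (11.3, 4.0) before and (13.1, 1.8) after.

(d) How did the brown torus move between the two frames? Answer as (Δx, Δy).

(-0.3, 2.4)

The brown torus started near (9.9, 4.0) and ended near (9.6, 6.4).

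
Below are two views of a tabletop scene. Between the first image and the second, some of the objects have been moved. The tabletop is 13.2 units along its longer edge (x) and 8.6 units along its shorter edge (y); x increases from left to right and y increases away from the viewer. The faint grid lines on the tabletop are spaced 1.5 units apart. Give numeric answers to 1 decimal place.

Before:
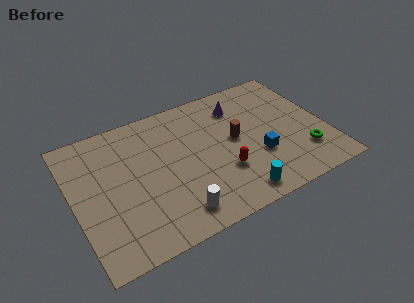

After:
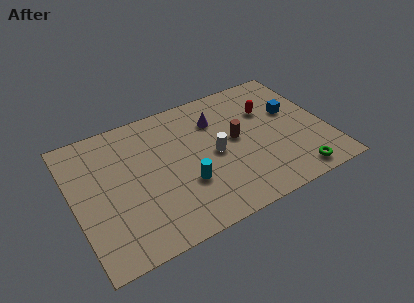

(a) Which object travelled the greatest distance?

the red capsule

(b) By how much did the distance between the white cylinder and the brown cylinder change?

-3.5

Before: roughly 4.8 units apart; after: 1.3. That's 3.5 units closer together.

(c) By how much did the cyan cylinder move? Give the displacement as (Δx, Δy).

(-2.4, 1.8)

The cyan cylinder started near (8.0, 1.1) and ended near (5.6, 2.9).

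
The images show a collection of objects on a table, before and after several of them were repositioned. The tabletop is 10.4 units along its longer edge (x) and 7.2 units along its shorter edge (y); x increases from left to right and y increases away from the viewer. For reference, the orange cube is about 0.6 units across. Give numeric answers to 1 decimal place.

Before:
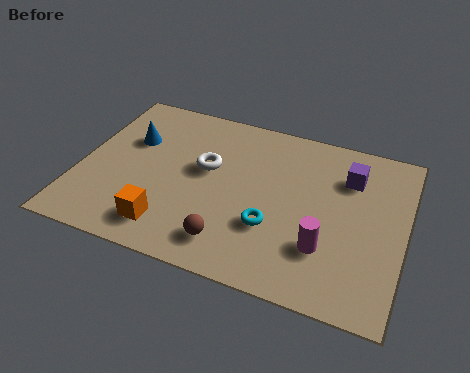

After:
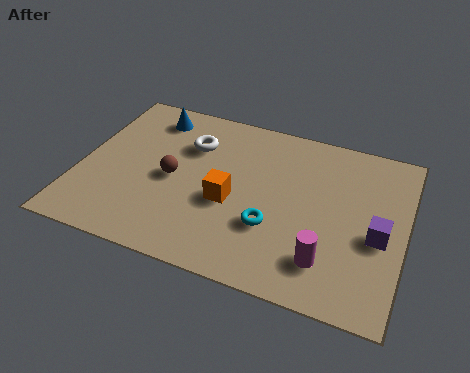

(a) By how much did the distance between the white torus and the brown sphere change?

-1.4

Before: roughly 3.1 units apart; after: 1.7. That's 1.4 units closer together.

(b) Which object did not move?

the cyan torus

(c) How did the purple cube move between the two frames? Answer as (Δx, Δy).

(1.1, -2.2)

From the two frames, the purple cube sits at roughly (8.5, 5.3) before and (9.6, 3.1) after.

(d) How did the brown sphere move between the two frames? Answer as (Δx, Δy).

(-2.1, 2.1)

The brown sphere started near (5.1, 1.3) and ended near (3.0, 3.4).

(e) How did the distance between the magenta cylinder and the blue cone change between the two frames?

+0.5

Before: roughly 7.0 units apart; after: 7.5. That's 0.5 units further apart.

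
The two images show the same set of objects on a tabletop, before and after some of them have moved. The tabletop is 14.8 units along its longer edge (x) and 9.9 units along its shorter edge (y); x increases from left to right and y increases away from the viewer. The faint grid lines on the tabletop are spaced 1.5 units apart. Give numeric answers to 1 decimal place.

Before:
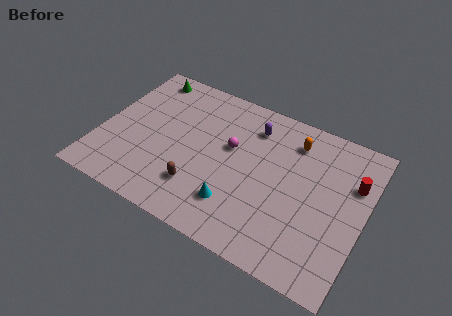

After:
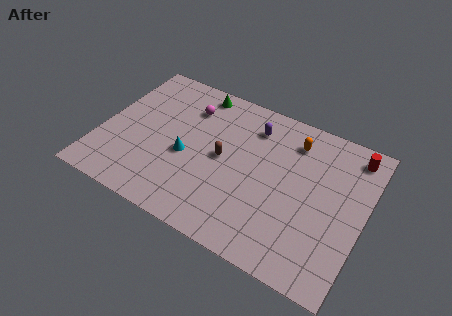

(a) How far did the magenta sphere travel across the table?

3.1

The magenta sphere moved from about (7.2, 5.9) to (4.5, 7.5), a distance of √(2.7² + 1.6²) ≈ 3.1.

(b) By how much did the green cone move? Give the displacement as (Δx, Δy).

(3.0, 0.1)

The green cone was at about (1.8, 8.7) and moved to about (4.8, 8.8).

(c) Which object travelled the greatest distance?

the cyan cone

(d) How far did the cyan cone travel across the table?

3.6

The cyan cone was near (8.0, 2.4) before and (4.9, 4.2) after, so it travelled √(3.1² + 1.8²) ≈ 3.6 units.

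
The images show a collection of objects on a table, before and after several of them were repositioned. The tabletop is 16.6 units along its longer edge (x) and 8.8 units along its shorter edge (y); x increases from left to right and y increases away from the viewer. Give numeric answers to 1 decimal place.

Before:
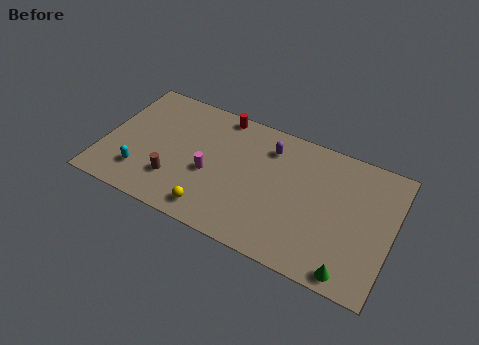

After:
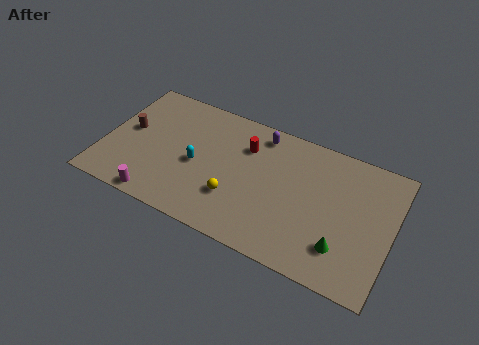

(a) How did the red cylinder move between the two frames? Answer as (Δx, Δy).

(1.7, -1.6)

From the two frames, the red cylinder sits at roughly (6.3, 8.0) before and (8.0, 6.4) after.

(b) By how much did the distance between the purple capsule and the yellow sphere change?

-1.2

The distance was about 6.2 in the first image and 5.0 in the second, so they moved 1.2 units closer together.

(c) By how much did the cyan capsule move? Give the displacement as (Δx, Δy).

(3.0, 1.9)

From the two frames, the cyan capsule sits at roughly (2.4, 2.1) before and (5.4, 4.0) after.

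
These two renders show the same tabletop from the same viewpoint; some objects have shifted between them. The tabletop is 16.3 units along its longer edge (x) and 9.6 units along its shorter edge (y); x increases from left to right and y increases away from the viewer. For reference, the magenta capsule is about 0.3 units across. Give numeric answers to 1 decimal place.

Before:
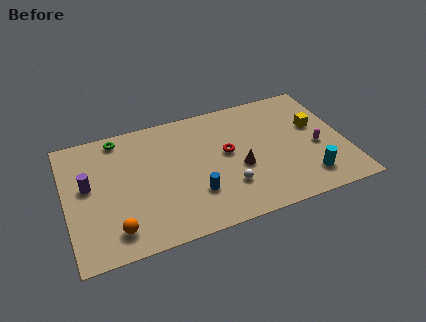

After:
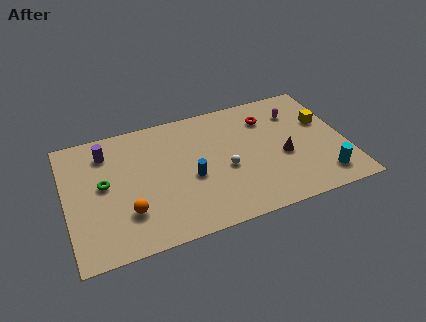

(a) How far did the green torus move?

3.5

The green torus was near (3.3, 8.5) before and (2.2, 5.2) after, so it travelled √(1.1² + 3.3²) ≈ 3.5 units.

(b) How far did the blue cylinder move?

1.3

The blue cylinder moved from about (7.3, 2.8) to (7.2, 4.1), a distance of √(0.1² + 1.3²) ≈ 1.3.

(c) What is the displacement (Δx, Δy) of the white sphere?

(0.0, 1.4)

The white sphere started near (9.2, 2.7) and ended near (9.2, 4.1).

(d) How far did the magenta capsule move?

3.2

The magenta capsule was near (14.6, 4.1) before and (13.7, 7.2) after, so it travelled √(0.9² + 3.1²) ≈ 3.2 units.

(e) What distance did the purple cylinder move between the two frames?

2.5

From (1.3, 5.4) to (2.5, 7.6), the purple cylinder covered √(1.2² + 2.2²) ≈ 2.5 units.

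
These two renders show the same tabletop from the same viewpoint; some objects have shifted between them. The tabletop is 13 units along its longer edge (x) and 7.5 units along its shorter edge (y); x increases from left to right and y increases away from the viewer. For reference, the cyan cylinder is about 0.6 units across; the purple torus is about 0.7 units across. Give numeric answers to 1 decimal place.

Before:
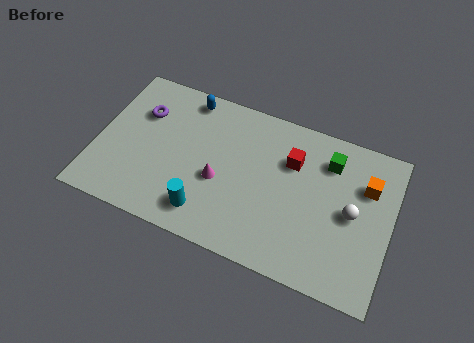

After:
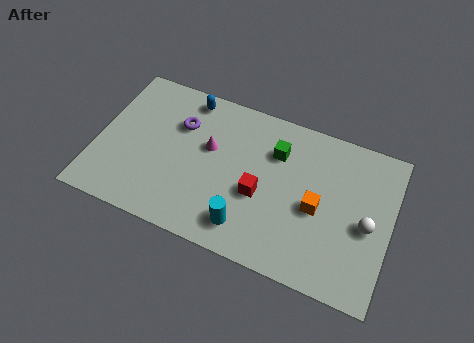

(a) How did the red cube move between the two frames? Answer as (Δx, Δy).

(-1.2, -2.1)

The red cube started near (8.5, 5.2) and ended near (7.3, 3.1).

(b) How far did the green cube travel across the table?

2.3

The green cube moved from about (10.1, 5.8) to (7.8, 5.4), a distance of √(2.3² + 0.4²) ≈ 2.3.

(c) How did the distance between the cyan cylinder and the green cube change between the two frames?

-2.6

They were about 6.7 units apart before and 4.1 after — 2.6 units closer together.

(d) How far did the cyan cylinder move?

1.8

The cyan cylinder moved from about (5.1, 1.4) to (6.9, 1.4), a distance of √(1.8² + 0.0²) ≈ 1.8.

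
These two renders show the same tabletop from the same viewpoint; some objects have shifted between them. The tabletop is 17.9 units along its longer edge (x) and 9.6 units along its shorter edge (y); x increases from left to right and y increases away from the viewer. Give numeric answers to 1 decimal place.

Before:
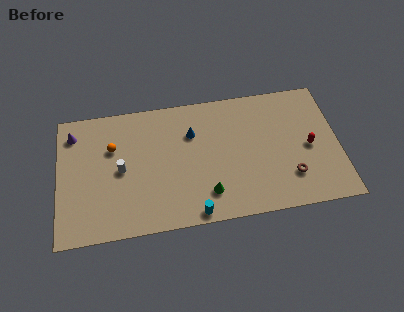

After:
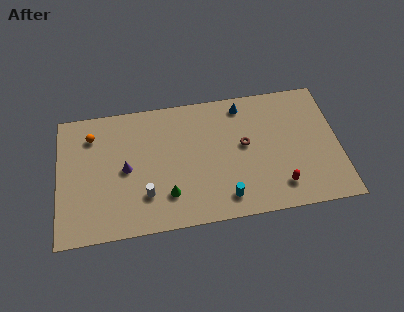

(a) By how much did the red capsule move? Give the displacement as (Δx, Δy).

(-2.0, -2.6)

The red capsule started near (16.0, 4.5) and ended near (14.0, 1.9).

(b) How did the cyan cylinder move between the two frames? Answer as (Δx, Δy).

(2.0, 0.8)

The cyan cylinder started near (8.5, 0.8) and ended near (10.5, 1.6).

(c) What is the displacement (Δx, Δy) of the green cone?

(-2.5, 0.3)

From the two frames, the green cone sits at roughly (9.4, 2.1) before and (6.9, 2.4) after.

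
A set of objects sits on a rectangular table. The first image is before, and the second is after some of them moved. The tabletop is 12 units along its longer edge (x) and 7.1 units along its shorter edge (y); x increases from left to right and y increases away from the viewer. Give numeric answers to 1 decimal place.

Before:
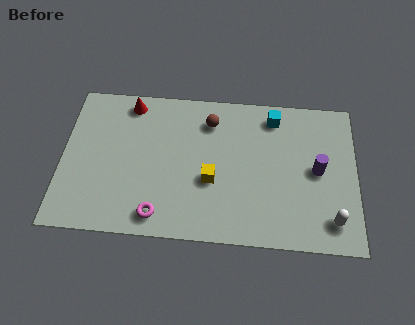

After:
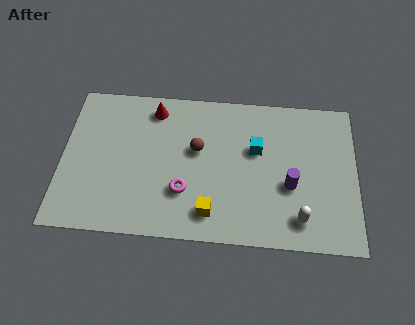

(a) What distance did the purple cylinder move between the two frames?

1.4

The purple cylinder was near (10.4, 3.6) before and (9.3, 2.8) after, so it travelled √(1.1² + 0.8²) ≈ 1.4 units.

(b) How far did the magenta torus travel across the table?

1.6

The magenta torus was near (4.0, 1.0) before and (5.0, 2.2) after, so it travelled √(1.0² + 1.2²) ≈ 1.6 units.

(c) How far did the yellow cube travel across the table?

1.5

The yellow cube was near (6.1, 2.8) before and (6.1, 1.3) after, so it travelled √(0.0² + 1.5²) ≈ 1.5 units.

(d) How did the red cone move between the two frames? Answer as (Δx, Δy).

(1.0, -0.2)

The red cone was at about (2.7, 6.2) and moved to about (3.7, 6.0).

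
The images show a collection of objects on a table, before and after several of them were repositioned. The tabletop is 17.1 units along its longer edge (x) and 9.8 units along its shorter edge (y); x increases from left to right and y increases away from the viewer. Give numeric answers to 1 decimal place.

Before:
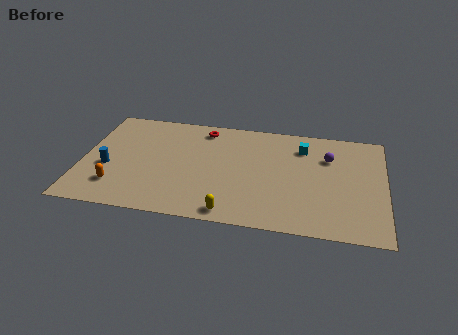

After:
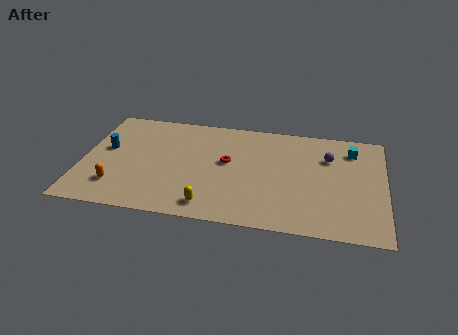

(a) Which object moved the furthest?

the red torus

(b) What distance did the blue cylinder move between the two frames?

1.7

The blue cylinder moved from about (1.5, 3.9) to (1.3, 5.6), a distance of √(0.2² + 1.7²) ≈ 1.7.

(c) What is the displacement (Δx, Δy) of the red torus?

(1.5, -2.9)

From the two frames, the red torus sits at roughly (6.7, 8.4) before and (8.2, 5.5) after.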